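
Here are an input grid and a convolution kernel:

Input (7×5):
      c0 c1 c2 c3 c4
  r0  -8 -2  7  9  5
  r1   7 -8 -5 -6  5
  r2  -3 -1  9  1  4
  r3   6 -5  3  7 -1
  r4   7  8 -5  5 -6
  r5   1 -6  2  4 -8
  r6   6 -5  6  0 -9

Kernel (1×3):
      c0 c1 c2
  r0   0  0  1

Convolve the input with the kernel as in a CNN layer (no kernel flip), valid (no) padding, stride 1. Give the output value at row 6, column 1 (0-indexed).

The receptive field on the input at this output position is [-5 6 0]. Elementwise product with the kernel and sum: 0·1.

0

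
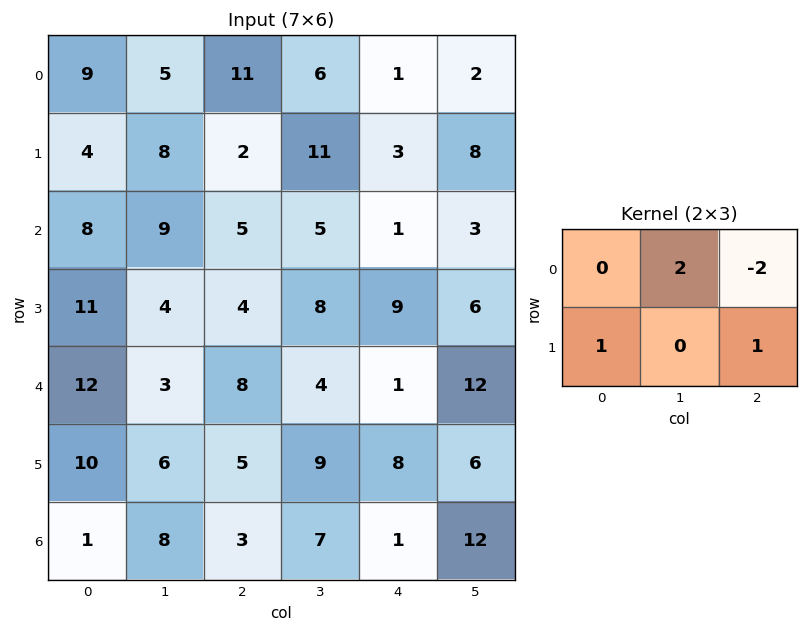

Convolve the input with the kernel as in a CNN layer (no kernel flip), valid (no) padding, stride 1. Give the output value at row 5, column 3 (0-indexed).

The receptive field on the input at this output position is [9 8 6 / 7 1 12]. Elementwise product with the kernel and sum: 8·2 + 6·-2 + 7·1 + 12·1.

23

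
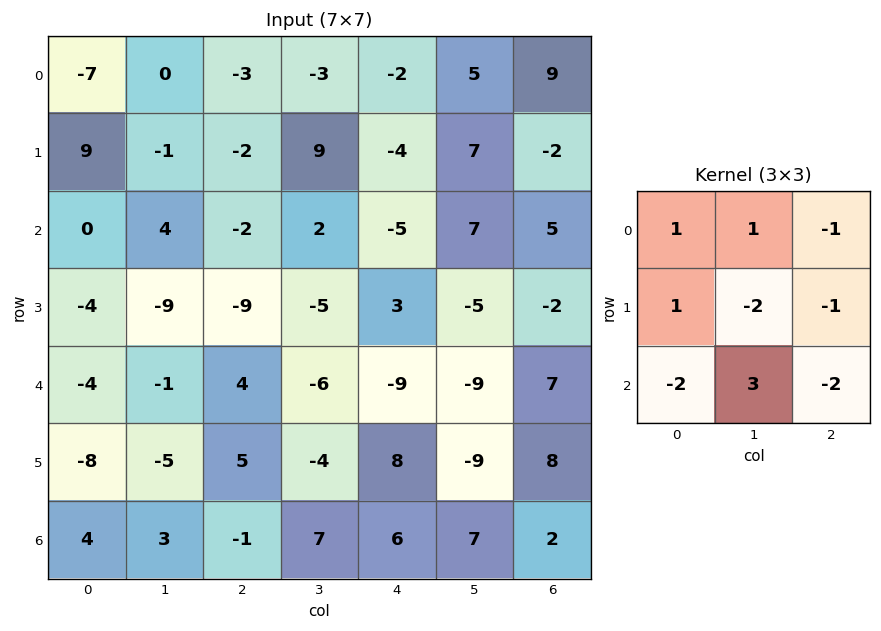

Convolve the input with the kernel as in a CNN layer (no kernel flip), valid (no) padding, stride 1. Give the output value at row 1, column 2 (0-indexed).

7

The receptive field on the input at this output position is [-2 9 -4 / -2 2 -5 / -9 -5 3]. Elementwise product with the kernel and sum: -2·1 + 9·1 + -4·-1 + -2·1 + 2·-2 + -5·-1 + -9·-2 + -5·3 + 3·-2.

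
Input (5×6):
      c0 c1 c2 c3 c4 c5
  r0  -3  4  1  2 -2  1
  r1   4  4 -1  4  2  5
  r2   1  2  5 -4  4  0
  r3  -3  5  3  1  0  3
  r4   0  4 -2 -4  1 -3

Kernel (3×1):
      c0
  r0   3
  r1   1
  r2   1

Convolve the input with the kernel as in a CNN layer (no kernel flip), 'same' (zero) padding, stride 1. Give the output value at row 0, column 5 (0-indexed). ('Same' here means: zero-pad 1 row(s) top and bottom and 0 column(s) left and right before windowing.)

The receptive field on the zero-padded input at this output position is [0 / 1 / 5]. Elementwise product with the kernel and sum: 0·3 + 1·1 + 5·1.

6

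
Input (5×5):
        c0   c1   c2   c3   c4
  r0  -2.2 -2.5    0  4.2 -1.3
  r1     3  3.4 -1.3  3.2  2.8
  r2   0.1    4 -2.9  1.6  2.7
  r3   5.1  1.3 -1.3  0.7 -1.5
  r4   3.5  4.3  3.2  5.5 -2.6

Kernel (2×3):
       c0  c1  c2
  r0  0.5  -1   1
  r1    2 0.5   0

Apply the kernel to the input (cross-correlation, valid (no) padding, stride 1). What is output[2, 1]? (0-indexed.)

8.45

The receptive field on the input at this output position is [4 -2.9 1.6 / 1.3 -1.3 0.7]. Elementwise product with the kernel and sum: 4·0.5 + -2.9·-1 + 1.6·1 + 1.3·2 + -1.3·0.5.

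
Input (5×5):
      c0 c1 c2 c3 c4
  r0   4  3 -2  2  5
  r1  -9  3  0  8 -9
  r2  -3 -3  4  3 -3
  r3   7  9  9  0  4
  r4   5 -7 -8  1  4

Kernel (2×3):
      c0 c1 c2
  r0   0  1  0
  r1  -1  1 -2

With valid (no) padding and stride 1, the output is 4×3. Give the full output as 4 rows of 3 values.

15 -21 28
-5 1 13
-19 4 -14
13 6 1

Output[0,0]: The receptive field on the input at this output position is [4 3 -2 / -9 3 0]. Elementwise product with the kernel and sum: 3·1 + -9·-1 + 3·1 + 0·-2.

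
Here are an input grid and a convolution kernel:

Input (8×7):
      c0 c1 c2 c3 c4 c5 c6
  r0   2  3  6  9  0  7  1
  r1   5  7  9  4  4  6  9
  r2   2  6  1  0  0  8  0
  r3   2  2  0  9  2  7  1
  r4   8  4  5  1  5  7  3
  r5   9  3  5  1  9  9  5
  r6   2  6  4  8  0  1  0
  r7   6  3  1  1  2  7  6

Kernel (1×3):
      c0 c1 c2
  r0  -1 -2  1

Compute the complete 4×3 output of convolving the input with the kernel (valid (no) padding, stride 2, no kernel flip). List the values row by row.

Output[0,0]: The receptive field on the input at this output position is [2 3 6]. Elementwise product with the kernel and sum: 2·-1 + 3·-2 + 6·1.

-2 -24 -13
-13 -1 -16
-11 -2 -16
-10 -20 -2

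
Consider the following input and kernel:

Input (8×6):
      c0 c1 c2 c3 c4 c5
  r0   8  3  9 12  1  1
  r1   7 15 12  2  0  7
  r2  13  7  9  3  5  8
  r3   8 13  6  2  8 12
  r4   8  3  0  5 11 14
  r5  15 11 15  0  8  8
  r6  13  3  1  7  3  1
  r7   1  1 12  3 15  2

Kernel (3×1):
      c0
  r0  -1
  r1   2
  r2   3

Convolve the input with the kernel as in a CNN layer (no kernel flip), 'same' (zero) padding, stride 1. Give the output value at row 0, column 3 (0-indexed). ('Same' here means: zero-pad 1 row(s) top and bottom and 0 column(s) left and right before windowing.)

30

The receptive field on the zero-padded input at this output position is [0 / 12 / 2]. Elementwise product with the kernel and sum: 0·-1 + 12·2 + 2·3.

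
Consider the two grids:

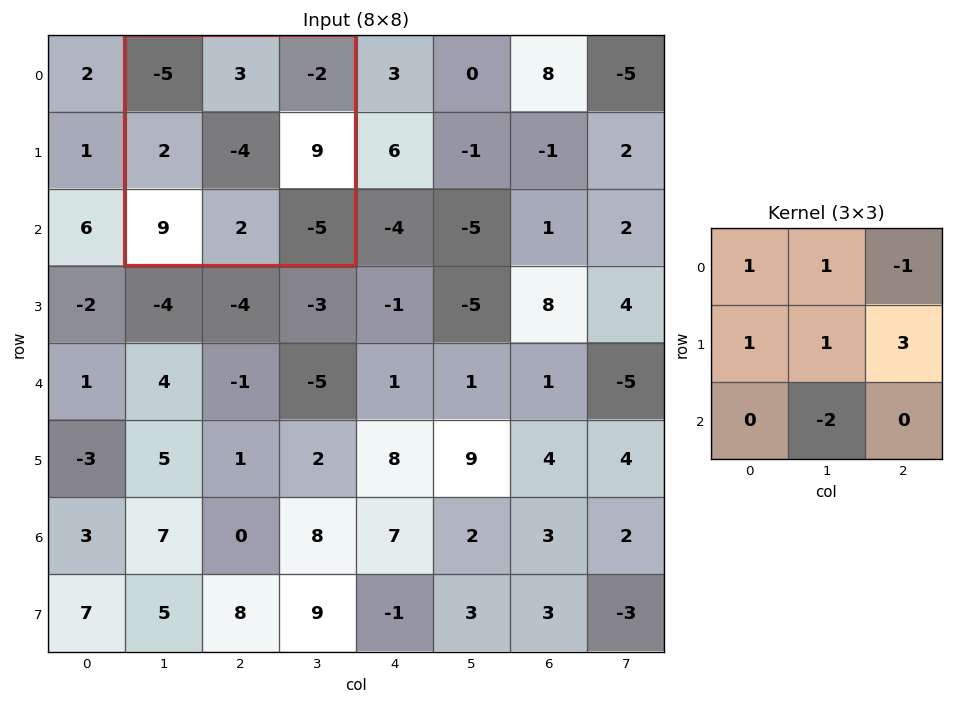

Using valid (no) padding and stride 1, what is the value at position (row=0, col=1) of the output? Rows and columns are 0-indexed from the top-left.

21

The receptive field on the input at this output position is [-5 3 -2 / 2 -4 9 / 9 2 -5]. Elementwise product with the kernel and sum: -5·1 + 3·1 + -2·-1 + 2·1 + -4·1 + 9·3 + 2·-2.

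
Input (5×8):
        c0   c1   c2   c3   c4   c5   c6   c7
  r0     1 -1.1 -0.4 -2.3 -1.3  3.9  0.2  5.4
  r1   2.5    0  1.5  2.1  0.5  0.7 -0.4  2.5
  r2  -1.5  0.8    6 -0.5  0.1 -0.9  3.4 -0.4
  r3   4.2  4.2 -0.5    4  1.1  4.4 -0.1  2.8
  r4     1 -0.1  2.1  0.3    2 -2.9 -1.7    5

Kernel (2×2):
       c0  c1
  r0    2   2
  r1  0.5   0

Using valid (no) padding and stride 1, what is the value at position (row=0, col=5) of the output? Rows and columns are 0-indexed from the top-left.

8.55

The receptive field on the input at this output position is [3.9 0.2 / 0.7 -0.4]. Elementwise product with the kernel and sum: 3.9·2 + 0.2·2 + 0.7·0.5.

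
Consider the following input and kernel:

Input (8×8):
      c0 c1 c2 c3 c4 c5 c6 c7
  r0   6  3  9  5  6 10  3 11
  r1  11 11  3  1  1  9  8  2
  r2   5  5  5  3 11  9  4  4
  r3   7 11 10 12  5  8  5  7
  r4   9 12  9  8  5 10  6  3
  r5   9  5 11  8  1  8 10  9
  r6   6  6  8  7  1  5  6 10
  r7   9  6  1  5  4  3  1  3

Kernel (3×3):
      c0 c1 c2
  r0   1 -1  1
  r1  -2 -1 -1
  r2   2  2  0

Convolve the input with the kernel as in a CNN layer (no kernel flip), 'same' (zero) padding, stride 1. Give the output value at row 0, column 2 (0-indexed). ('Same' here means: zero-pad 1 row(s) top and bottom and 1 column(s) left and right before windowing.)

8

The receptive field on the zero-padded input at this output position is [0 0 0 / 3 9 5 / 11 3 1]. Elementwise product with the kernel and sum: 0·1 + 0·-1 + 0·1 + 3·-2 + 9·-1 + 5·-1 + 11·2 + 3·2.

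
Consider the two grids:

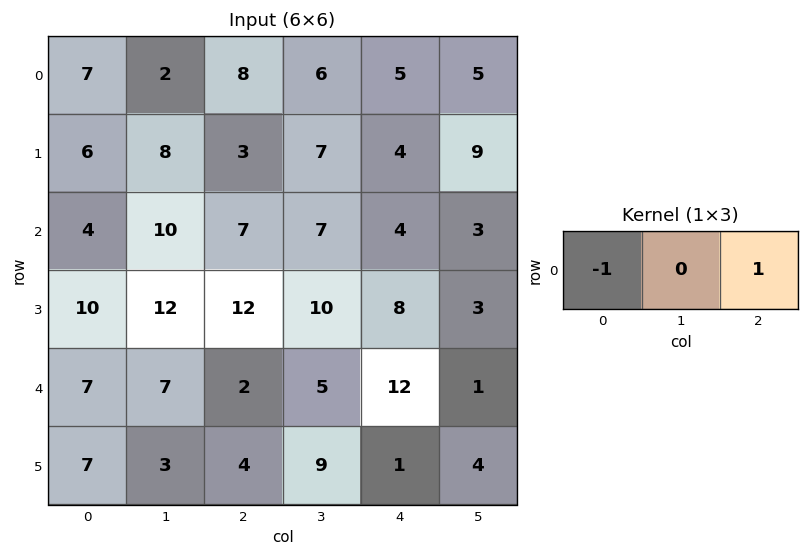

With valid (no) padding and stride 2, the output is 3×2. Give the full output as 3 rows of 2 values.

1 -3
3 -3
-5 10

Output[0,0]: The receptive field on the input at this output position is [7 2 8]. Elementwise product with the kernel and sum: 7·-1 + 8·1.
Output[0,1]: The receptive field on the input at this output position is [8 6 5]. Elementwise product with the kernel and sum: 8·-1 + 5·1.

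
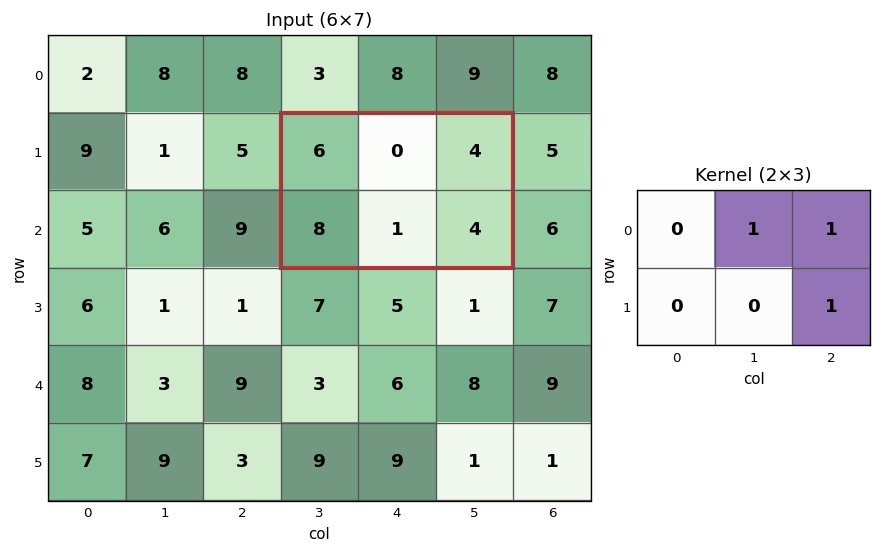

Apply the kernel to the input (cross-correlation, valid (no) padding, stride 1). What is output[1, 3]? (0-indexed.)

The receptive field on the input at this output position is [6 0 4 / 8 1 4]. Elementwise product with the kernel and sum: 0·1 + 4·1 + 4·1.

8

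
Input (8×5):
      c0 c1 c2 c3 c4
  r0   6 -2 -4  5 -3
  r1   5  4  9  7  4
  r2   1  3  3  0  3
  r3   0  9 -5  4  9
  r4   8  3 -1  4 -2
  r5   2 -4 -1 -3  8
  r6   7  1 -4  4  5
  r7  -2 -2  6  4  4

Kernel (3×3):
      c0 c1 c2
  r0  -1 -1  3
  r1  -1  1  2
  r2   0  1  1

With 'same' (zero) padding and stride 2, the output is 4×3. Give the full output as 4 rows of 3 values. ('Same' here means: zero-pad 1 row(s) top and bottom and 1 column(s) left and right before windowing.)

11 24 -4
23 7 1
39 8 -11
-9 9 0

Output[0,0]: The receptive field on the zero-padded input at this output position is [0 0 0 / 0 6 -2 / 0 5 4]. Elementwise product with the kernel and sum: 0·-1 + 0·-1 + 0·3 + 0·-1 + 6·1 + -2·2 + 5·1 + 4·1.
Output[0,1]: The receptive field on the zero-padded input at this output position is [0 0 0 / -2 -4 5 / 4 9 7]. Elementwise product with the kernel and sum: 0·-1 + 0·-1 + 0·3 + -2·-1 + -4·1 + 5·2 + 9·1 + 7·1.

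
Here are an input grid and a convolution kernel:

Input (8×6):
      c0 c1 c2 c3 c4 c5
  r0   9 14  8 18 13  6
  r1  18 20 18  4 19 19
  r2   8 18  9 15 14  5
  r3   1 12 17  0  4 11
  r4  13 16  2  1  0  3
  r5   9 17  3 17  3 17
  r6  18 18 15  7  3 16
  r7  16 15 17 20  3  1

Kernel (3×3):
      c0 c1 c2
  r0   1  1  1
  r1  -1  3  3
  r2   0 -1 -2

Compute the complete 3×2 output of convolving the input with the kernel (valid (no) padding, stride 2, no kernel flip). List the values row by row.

Output[0,0]: The receptive field on the input at this output position is [9 14 8 / 18 20 18 / 8 18 9]. Elementwise product with the kernel and sum: 9·1 + 14·1 + 8·1 + 18·-1 + 20·3 + 18·3 + 18·-1 + 9·-2.
Output[0,1]: The receptive field on the input at this output position is [8 18 13 / 18 4 19 / 9 15 14]. Elementwise product with the kernel and sum: 8·1 + 18·1 + 13·1 + 18·-1 + 4·3 + 19·3 + 15·-1 + 14·-2.

91 47
101 32
34 47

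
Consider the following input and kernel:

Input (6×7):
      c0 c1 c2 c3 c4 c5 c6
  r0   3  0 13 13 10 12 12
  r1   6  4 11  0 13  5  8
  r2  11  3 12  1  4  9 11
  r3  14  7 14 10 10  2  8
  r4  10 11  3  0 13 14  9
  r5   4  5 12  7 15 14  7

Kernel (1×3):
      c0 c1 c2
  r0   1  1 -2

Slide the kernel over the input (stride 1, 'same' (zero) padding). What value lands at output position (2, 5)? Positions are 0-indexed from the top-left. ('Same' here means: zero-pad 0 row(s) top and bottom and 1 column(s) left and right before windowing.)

-9

The receptive field on the zero-padded input at this output position is [4 9 11]. Elementwise product with the kernel and sum: 4·1 + 9·1 + 11·-2.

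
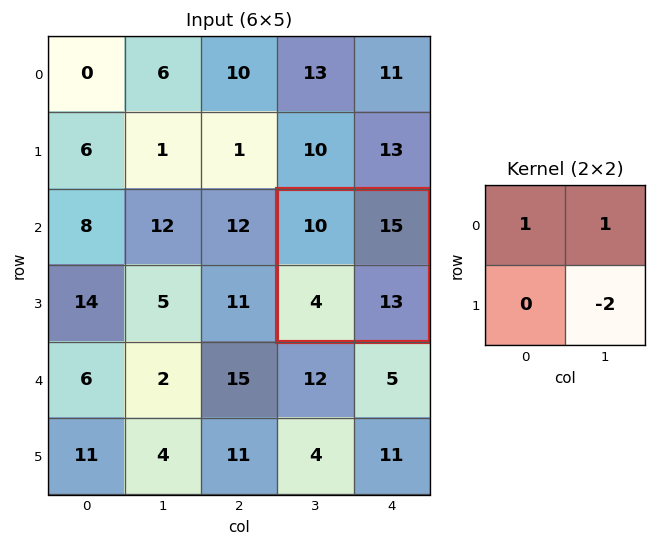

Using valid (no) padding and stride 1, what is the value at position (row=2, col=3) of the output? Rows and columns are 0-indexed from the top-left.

-1

The receptive field on the input at this output position is [10 15 / 4 13]. Elementwise product with the kernel and sum: 10·1 + 15·1 + 13·-2.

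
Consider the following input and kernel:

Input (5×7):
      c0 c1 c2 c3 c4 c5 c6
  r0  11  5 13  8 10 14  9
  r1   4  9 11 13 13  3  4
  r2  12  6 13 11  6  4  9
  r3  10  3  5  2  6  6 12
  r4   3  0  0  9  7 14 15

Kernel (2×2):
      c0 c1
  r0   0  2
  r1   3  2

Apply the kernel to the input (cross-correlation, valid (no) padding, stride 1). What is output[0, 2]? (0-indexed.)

75

The receptive field on the input at this output position is [13 8 / 11 13]. Elementwise product with the kernel and sum: 8·2 + 11·3 + 13·2.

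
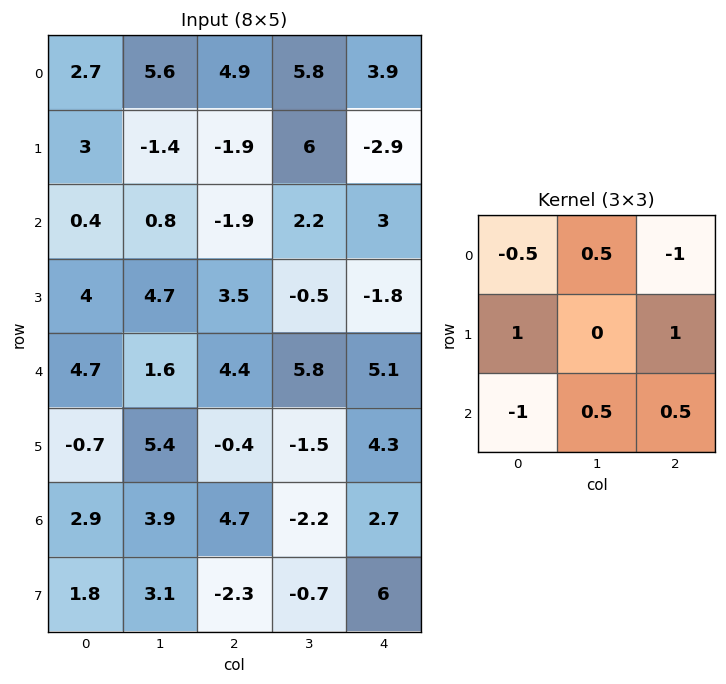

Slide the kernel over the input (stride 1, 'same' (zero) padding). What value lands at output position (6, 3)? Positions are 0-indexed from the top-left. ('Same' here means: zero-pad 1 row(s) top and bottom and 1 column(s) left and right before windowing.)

The receptive field on the zero-padded input at this output position is [-0.4 -1.5 4.3 / 4.7 -2.2 2.7 / -2.3 -0.7 6]. Elementwise product with the kernel and sum: -0.4·-0.5 + -1.5·0.5 + 4.3·-1 + 4.7·1 + 2.7·1 + -2.3·-1 + -0.7·0.5 + 6·0.5.

7.5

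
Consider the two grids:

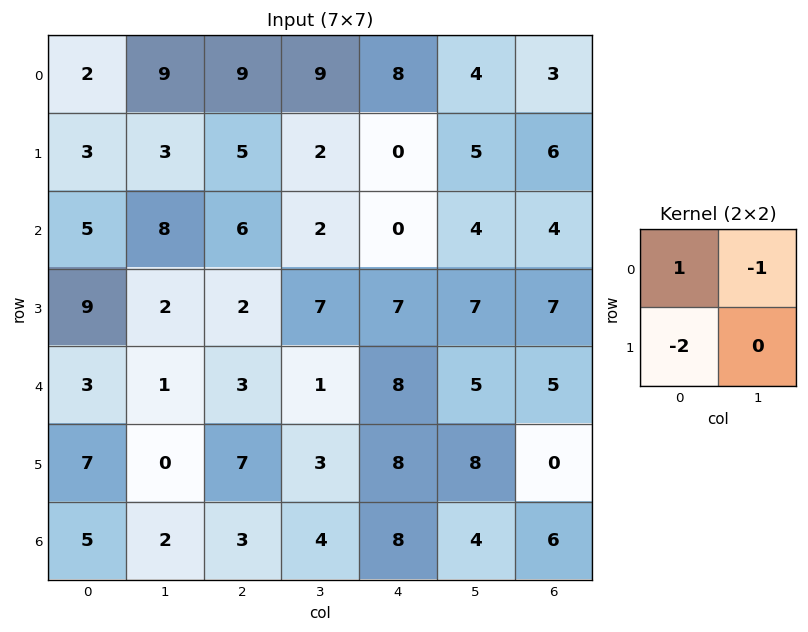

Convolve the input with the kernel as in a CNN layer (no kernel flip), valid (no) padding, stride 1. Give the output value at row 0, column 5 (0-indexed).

-9

The receptive field on the input at this output position is [4 3 / 5 6]. Elementwise product with the kernel and sum: 4·1 + 3·-1 + 5·-2.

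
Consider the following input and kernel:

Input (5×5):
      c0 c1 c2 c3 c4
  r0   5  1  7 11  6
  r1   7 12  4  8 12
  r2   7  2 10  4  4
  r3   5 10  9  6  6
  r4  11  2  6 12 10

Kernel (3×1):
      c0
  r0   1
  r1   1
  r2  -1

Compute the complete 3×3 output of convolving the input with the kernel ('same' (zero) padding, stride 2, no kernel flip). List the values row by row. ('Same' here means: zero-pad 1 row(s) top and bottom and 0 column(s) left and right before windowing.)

-2 3 -6
9 5 10
16 15 16

Output[0,0]: The receptive field on the zero-padded input at this output position is [0 / 5 / 7]. Elementwise product with the kernel and sum: 0·1 + 5·1 + 7·-1.
Output[0,1]: The receptive field on the zero-padded input at this output position is [0 / 7 / 4]. Elementwise product with the kernel and sum: 0·1 + 7·1 + 4·-1.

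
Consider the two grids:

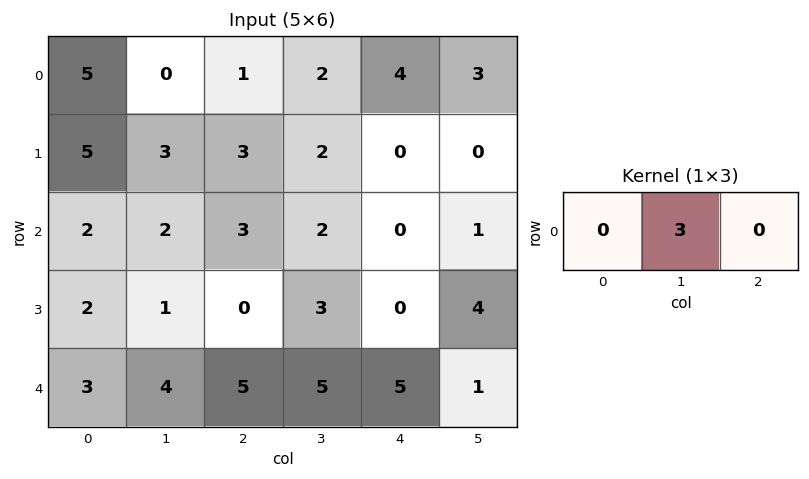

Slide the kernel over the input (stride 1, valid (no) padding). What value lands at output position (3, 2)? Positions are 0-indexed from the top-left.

9

The receptive field on the input at this output position is [0 3 0]. Elementwise product with the kernel and sum: 3·3.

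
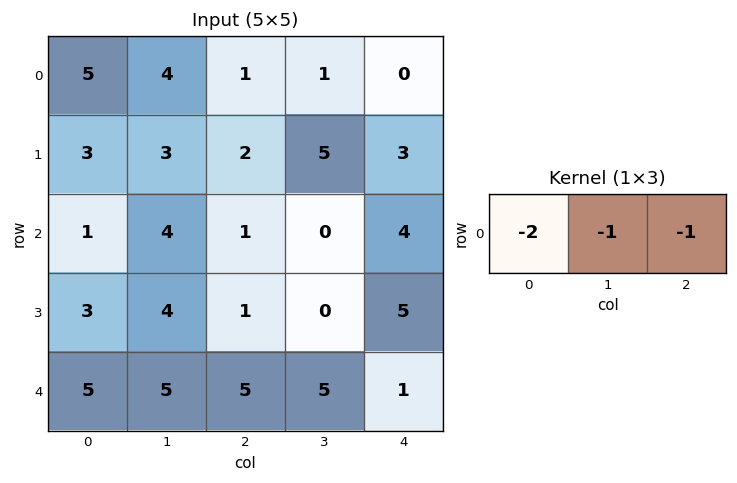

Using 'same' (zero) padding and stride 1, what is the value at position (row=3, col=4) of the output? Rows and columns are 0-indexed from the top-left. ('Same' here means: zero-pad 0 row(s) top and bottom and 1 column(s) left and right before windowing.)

The receptive field on the zero-padded input at this output position is [0 5 0]. Elementwise product with the kernel and sum: 0·-2 + 5·-1 + 0·-1.

-5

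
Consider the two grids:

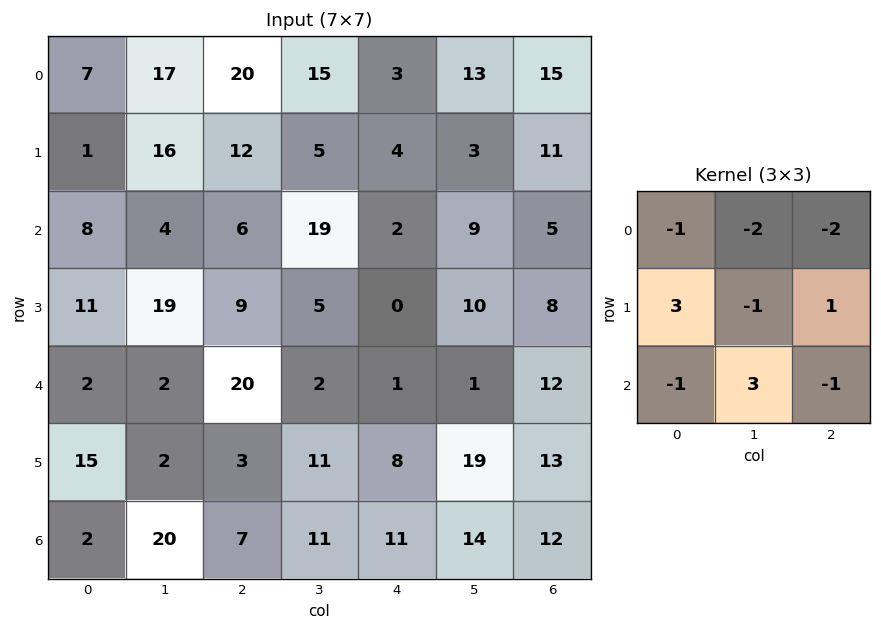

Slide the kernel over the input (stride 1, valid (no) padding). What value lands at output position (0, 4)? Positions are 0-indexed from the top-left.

The receptive field on the input at this output position is [3 13 15 / 4 3 11 / 2 9 5]. Elementwise product with the kernel and sum: 3·-1 + 13·-2 + 15·-2 + 4·3 + 3·-1 + 11·1 + 2·-1 + 9·3 + 5·-1.

-19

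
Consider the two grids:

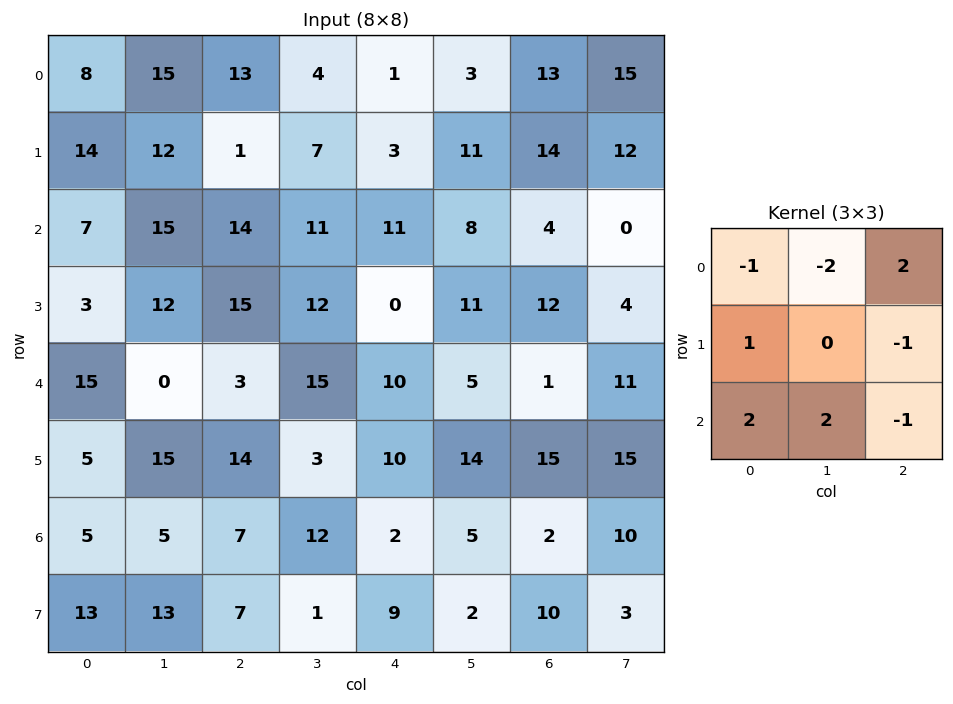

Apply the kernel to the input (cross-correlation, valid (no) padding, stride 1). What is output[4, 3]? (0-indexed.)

The receptive field on the input at this output position is [15 10 5 / 3 10 14 / 12 2 5]. Elementwise product with the kernel and sum: 15·-1 + 10·-2 + 5·2 + 3·1 + 14·-1 + 12·2 + 2·2 + 5·-1.

-13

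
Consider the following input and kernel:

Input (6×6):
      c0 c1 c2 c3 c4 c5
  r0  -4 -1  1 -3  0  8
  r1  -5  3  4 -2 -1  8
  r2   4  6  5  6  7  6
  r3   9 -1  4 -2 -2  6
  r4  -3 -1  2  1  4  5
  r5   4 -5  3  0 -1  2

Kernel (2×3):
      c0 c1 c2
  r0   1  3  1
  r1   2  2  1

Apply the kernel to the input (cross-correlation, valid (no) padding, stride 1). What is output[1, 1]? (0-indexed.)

41

The receptive field on the input at this output position is [3 4 -2 / 6 5 6]. Elementwise product with the kernel and sum: 3·1 + 4·3 + -2·1 + 6·2 + 5·2 + 6·1.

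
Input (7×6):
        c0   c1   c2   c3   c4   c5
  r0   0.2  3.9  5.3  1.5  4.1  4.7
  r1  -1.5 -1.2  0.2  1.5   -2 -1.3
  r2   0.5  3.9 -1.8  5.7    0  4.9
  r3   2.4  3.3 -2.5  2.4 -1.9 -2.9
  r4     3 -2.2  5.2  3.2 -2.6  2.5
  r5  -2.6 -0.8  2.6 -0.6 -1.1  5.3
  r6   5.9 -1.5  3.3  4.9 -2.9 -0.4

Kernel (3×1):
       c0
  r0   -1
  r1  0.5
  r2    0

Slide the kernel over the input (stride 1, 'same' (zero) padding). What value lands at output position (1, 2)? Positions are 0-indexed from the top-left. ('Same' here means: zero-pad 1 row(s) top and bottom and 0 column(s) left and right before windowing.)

The receptive field on the zero-padded input at this output position is [5.3 / 0.2 / -1.8]. Elementwise product with the kernel and sum: 5.3·-1 + 0.2·0.5.

-5.2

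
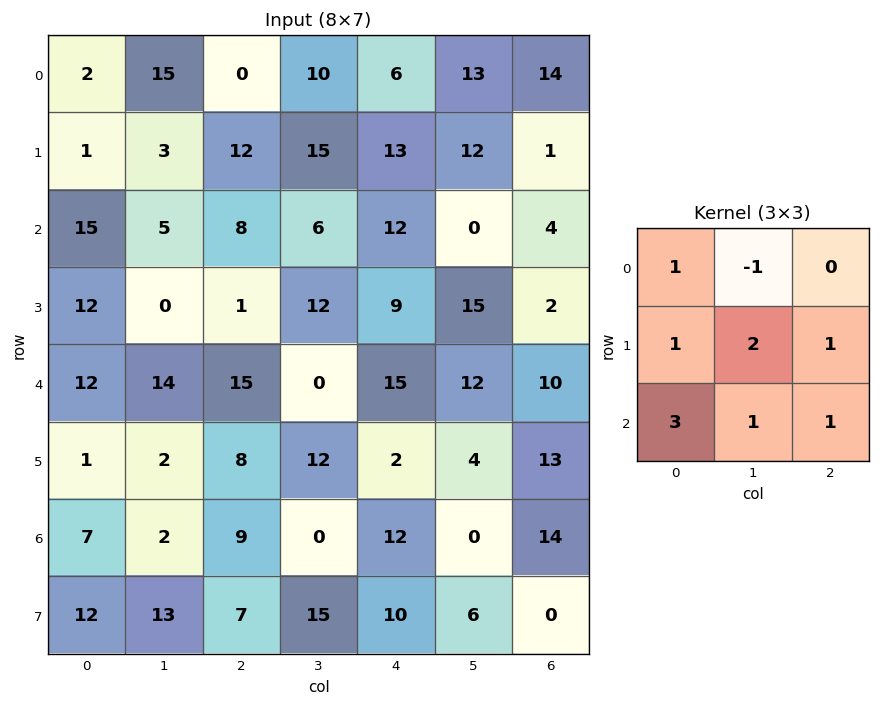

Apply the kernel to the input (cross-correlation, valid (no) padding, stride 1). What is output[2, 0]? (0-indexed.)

The receptive field on the input at this output position is [15 5 8 / 12 0 1 / 12 14 15]. Elementwise product with the kernel and sum: 15·1 + 5·-1 + 12·1 + 0·2 + 1·1 + 12·3 + 14·1 + 15·1.

88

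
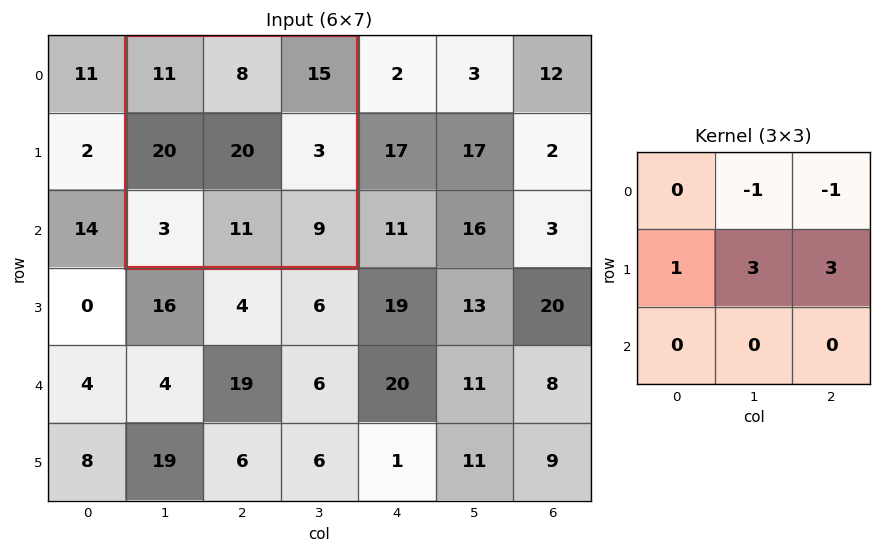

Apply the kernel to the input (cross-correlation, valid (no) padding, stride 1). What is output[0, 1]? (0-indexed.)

66

The receptive field on the input at this output position is [11 8 15 / 20 20 3 / 3 11 9]. Elementwise product with the kernel and sum: 8·-1 + 15·-1 + 20·1 + 20·3 + 3·3.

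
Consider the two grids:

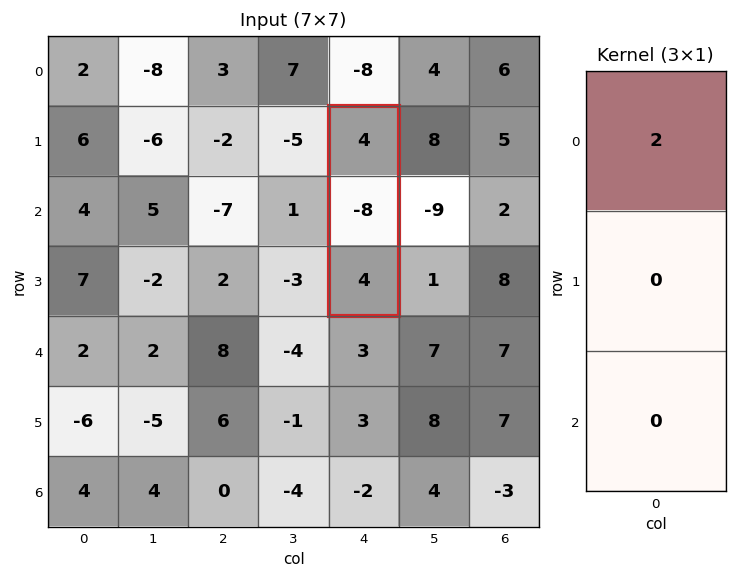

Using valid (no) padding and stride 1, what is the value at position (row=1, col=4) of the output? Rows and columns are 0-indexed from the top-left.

8

The receptive field on the input at this output position is [4 / -8 / 4]. Elementwise product with the kernel and sum: 4·2.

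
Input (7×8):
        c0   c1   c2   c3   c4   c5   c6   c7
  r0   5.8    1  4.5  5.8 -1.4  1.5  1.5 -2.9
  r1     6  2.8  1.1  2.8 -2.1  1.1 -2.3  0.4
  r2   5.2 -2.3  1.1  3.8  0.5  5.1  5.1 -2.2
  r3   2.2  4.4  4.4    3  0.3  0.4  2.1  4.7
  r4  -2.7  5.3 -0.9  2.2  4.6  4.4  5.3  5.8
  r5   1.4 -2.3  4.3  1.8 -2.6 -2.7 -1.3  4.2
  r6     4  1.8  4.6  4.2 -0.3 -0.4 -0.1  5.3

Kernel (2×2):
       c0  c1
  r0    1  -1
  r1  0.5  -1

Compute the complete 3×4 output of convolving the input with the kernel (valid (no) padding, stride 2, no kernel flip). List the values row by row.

5 -3.55 -5.05 2.85
4.2 -3.5 -4.85 3.65
-5 -2.75 1.6 -5.35

Output[0,0]: The receptive field on the input at this output position is [5.8 1 / 6 2.8]. Elementwise product with the kernel and sum: 5.8·1 + 1·-1 + 6·0.5 + 2.8·-1.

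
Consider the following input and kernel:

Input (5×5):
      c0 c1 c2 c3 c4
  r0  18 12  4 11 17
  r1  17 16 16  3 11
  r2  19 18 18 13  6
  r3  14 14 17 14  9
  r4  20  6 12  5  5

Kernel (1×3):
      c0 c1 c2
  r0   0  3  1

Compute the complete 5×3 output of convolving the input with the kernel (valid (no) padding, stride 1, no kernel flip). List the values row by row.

Output[0,0]: The receptive field on the input at this output position is [18 12 4]. Elementwise product with the kernel and sum: 12·3 + 4·1.

40 23 50
64 51 20
72 67 45
59 65 51
30 41 20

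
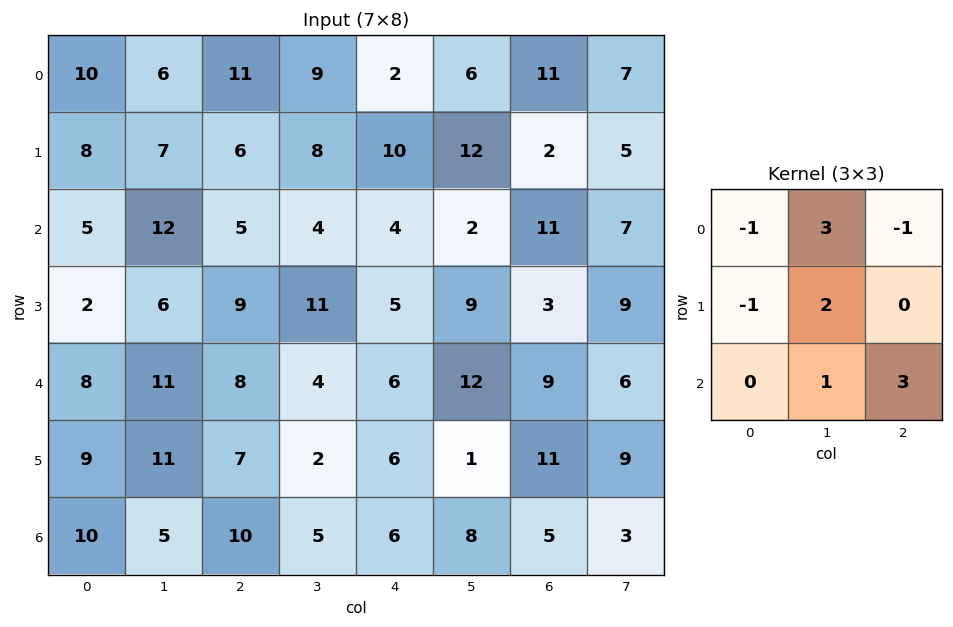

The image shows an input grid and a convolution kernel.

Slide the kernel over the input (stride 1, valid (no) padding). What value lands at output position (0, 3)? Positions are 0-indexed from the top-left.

The receptive field on the input at this output position is [9 2 6 / 8 10 12 / 4 4 2]. Elementwise product with the kernel and sum: 9·-1 + 2·3 + 6·-1 + 8·-1 + 10·2 + 4·1 + 2·3.

13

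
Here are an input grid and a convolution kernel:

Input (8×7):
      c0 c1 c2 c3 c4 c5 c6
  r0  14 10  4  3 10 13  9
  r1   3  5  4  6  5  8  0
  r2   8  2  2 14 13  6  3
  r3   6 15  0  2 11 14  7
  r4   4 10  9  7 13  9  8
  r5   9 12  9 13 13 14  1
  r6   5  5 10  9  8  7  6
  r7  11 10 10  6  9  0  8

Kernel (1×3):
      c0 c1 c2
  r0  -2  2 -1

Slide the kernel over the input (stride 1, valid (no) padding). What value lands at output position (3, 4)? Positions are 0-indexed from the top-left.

The receptive field on the input at this output position is [11 14 7]. Elementwise product with the kernel and sum: 11·-2 + 14·2 + 7·-1.

-1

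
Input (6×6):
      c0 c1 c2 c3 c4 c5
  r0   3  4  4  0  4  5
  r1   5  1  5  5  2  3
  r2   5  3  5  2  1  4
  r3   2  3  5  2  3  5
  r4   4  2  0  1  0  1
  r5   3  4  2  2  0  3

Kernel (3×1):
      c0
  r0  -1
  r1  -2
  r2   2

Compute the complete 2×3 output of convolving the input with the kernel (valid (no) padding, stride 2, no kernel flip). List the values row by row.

-3 -4 -6
-1 -15 -7

Output[0,0]: The receptive field on the input at this output position is [3 / 5 / 5]. Elementwise product with the kernel and sum: 3·-1 + 5·-2 + 5·2.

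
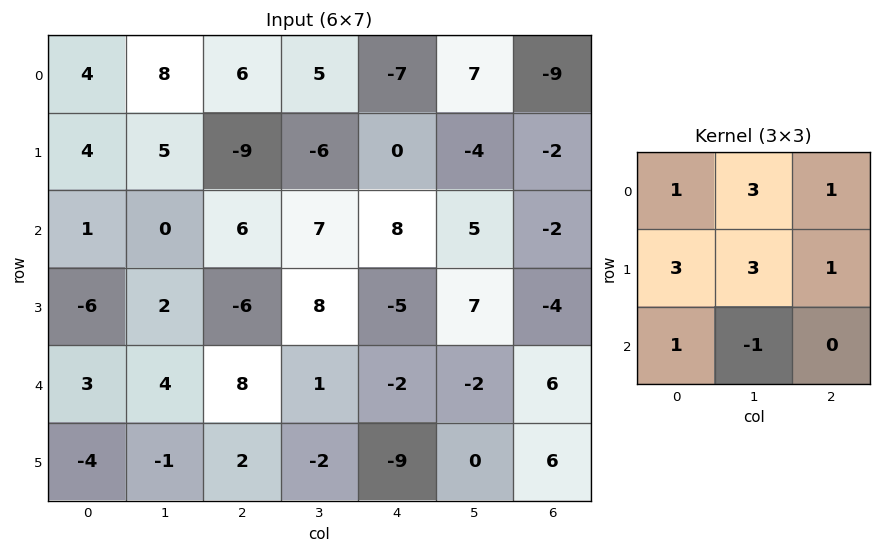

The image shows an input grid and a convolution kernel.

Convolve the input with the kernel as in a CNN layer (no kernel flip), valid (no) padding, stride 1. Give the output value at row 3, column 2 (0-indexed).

42

The receptive field on the input at this output position is [-6 8 -5 / 8 1 -2 / 2 -2 -9]. Elementwise product with the kernel and sum: -6·1 + 8·3 + -5·1 + 8·3 + 1·3 + -2·1 + 2·1 + -2·-1.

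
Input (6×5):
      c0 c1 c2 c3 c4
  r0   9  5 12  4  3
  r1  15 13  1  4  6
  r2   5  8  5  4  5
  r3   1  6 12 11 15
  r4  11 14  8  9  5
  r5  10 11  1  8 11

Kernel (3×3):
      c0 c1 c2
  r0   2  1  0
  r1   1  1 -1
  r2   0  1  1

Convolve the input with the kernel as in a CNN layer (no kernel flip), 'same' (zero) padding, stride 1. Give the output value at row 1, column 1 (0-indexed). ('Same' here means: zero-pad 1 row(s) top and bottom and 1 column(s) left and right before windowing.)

63

The receptive field on the zero-padded input at this output position is [9 5 12 / 15 13 1 / 5 8 5]. Elementwise product with the kernel and sum: 9·2 + 5·1 + 15·1 + 13·1 + 1·-1 + 8·1 + 5·1.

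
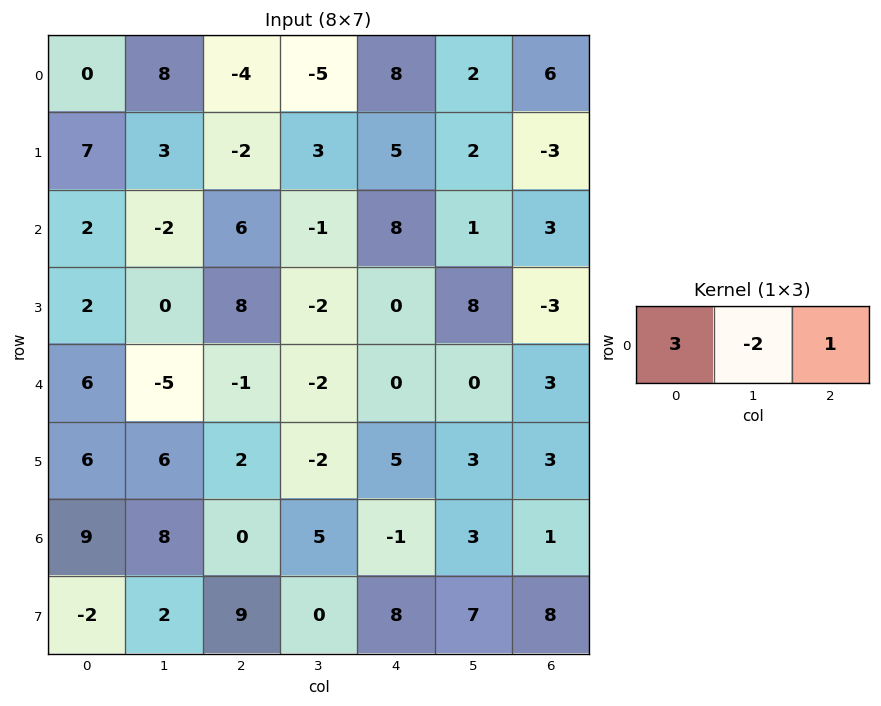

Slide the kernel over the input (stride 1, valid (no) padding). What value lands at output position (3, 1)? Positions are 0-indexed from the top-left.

-18

The receptive field on the input at this output position is [0 8 -2]. Elementwise product with the kernel and sum: 0·3 + 8·-2 + -2·1.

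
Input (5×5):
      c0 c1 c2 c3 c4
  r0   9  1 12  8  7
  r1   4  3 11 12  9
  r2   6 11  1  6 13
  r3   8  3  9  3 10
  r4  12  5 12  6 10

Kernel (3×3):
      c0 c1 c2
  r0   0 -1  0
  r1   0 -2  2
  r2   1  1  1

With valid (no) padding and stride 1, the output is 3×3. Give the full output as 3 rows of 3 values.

Output[0,0]: The receptive field on the input at this output position is [9 1 12 / 4 3 11 / 6 11 1]. Elementwise product with the kernel and sum: 1·-1 + 3·-2 + 11·2 + 6·1 + 11·1 + 1·1.
Output[0,1]: The receptive field on the input at this output position is [1 12 8 / 3 11 12 / 11 1 6]. Elementwise product with the kernel and sum: 12·-1 + 11·-2 + 12·2 + 11·1 + 1·1 + 6·1.

33 8 6
-3 14 24
30 10 36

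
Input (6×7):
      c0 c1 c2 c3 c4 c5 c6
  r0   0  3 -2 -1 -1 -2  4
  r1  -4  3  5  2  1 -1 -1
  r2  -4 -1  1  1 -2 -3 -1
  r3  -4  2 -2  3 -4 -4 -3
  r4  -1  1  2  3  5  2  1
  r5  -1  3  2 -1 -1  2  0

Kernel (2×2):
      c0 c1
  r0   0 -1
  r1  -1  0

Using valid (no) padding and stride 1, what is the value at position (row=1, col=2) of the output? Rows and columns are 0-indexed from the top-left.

-3

The receptive field on the input at this output position is [5 2 / 1 1]. Elementwise product with the kernel and sum: 2·-1 + 1·-1.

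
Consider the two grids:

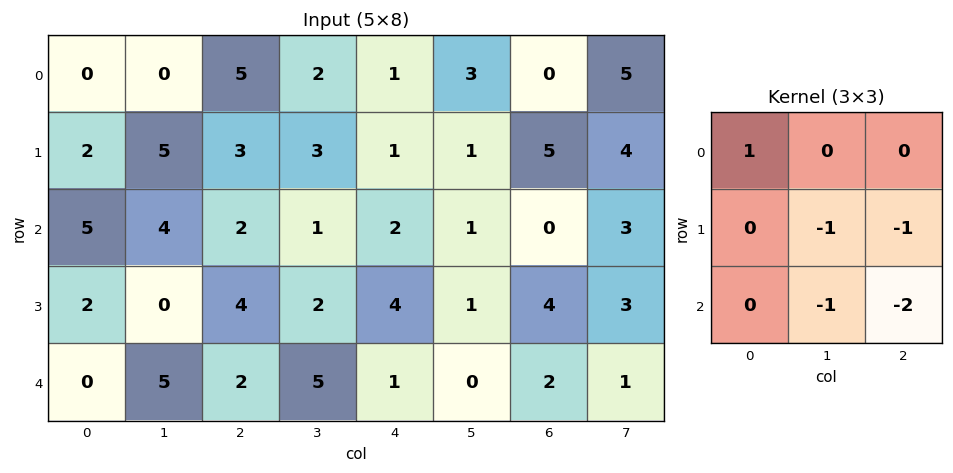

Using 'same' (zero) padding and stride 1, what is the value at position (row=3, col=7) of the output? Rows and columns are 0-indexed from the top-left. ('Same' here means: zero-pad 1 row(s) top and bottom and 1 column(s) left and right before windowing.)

-4

The receptive field on the zero-padded input at this output position is [0 3 0 / 4 3 0 / 2 1 0]. Elementwise product with the kernel and sum: 0·1 + 3·-1 + 0·-1 + 1·-1 + 0·-2.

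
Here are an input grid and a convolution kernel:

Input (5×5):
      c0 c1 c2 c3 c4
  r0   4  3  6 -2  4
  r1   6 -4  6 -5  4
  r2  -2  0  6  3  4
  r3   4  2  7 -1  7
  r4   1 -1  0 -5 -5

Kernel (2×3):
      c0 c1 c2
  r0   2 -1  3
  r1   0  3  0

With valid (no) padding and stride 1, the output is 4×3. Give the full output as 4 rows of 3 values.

11 12 11
34 -11 38
20 24 18
24 -6 21

Output[0,0]: The receptive field on the input at this output position is [4 3 6 / 6 -4 6]. Elementwise product with the kernel and sum: 4·2 + 3·-1 + 6·3 + -4·3.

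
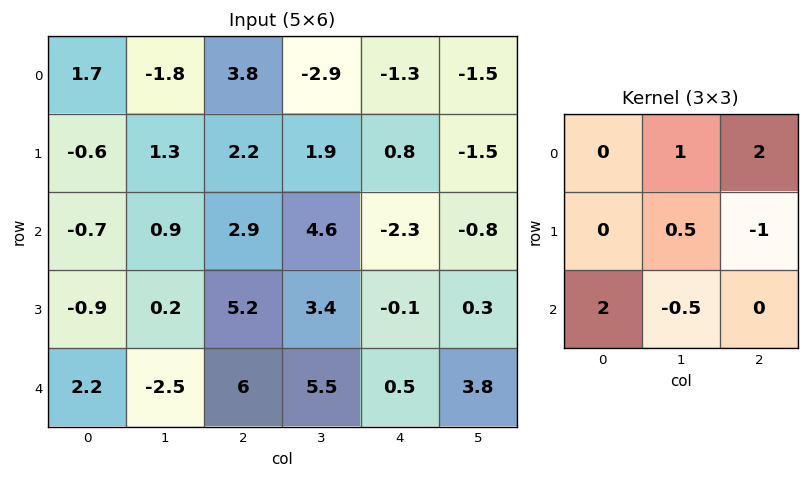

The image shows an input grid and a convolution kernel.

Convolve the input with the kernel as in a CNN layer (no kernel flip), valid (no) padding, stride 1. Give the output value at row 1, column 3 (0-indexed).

The receptive field on the input at this output position is [1.9 0.8 -1.5 / 4.6 -2.3 -0.8 / 3.4 -0.1 0.3]. Elementwise product with the kernel and sum: 0.8·1 + -1.5·2 + -2.3·0.5 + -0.8·-1 + 3.4·2 + -0.1·-0.5.

4.3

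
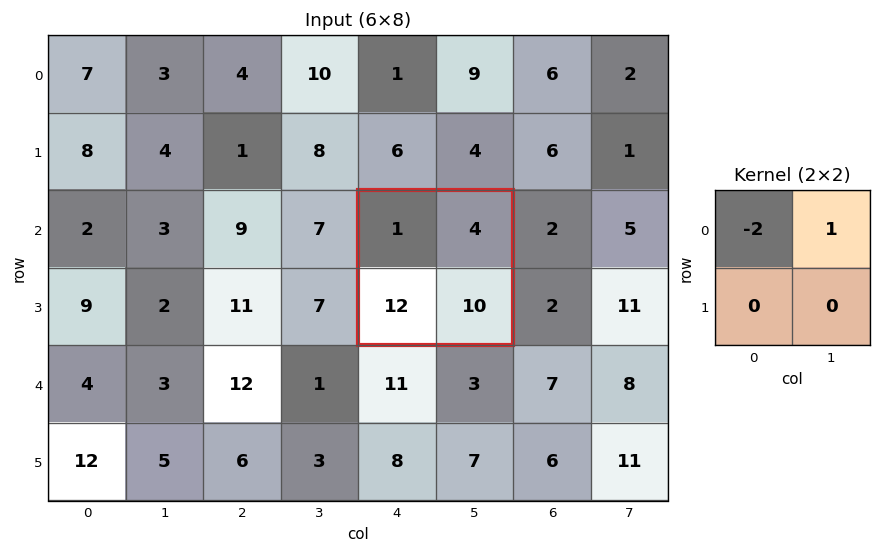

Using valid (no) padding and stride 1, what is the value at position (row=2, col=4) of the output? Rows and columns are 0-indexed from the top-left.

2

The receptive field on the input at this output position is [1 4 / 12 10]. Elementwise product with the kernel and sum: 1·-2 + 4·1.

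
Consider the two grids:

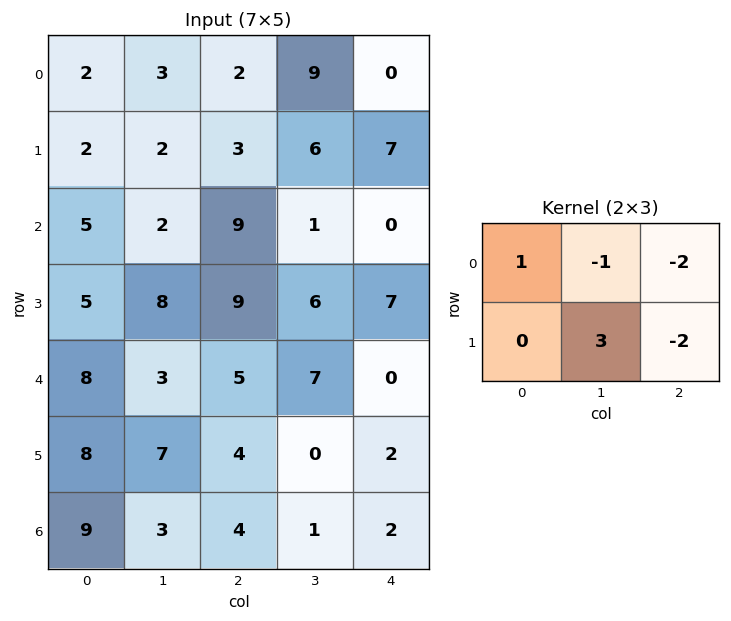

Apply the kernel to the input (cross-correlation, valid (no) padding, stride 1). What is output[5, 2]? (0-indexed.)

-1

The receptive field on the input at this output position is [4 0 2 / 4 1 2]. Elementwise product with the kernel and sum: 4·1 + 0·-1 + 2·-2 + 1·3 + 2·-2.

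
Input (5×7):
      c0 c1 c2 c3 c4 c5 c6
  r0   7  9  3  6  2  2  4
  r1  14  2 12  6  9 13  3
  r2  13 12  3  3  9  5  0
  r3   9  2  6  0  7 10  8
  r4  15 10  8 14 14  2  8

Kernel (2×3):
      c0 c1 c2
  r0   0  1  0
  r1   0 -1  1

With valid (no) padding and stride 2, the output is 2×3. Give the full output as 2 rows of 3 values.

Output[0,0]: The receptive field on the input at this output position is [7 9 3 / 14 2 12]. Elementwise product with the kernel and sum: 9·1 + 2·-1 + 12·1.
Output[0,1]: The receptive field on the input at this output position is [3 6 2 / 12 6 9]. Elementwise product with the kernel and sum: 6·1 + 6·-1 + 9·1.

19 9 -8
16 10 3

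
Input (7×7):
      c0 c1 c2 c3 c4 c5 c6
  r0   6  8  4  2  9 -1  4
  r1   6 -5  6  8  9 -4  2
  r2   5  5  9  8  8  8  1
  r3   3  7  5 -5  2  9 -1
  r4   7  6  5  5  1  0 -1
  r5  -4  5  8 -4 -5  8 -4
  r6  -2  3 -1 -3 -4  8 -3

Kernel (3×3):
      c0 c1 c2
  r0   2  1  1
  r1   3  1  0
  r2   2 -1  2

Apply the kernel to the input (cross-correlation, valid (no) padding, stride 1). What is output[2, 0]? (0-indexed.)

The receptive field on the input at this output position is [5 5 9 / 3 7 5 / 7 6 5]. Elementwise product with the kernel and sum: 5·2 + 5·1 + 9·1 + 3·3 + 7·1 + 7·2 + 6·-1 + 5·2.

58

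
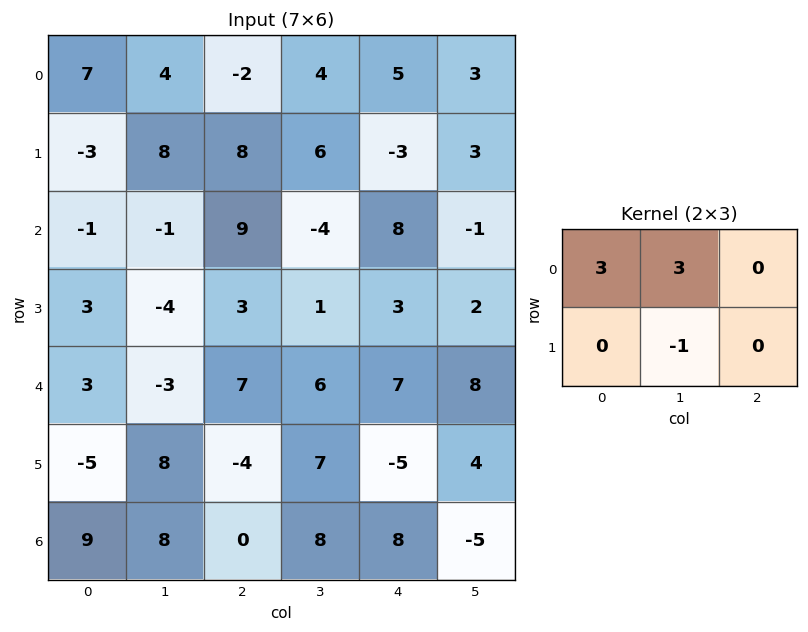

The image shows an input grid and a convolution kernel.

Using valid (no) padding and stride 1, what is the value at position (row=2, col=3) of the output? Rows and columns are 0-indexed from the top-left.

The receptive field on the input at this output position is [-4 8 -1 / 1 3 2]. Elementwise product with the kernel and sum: -4·3 + 8·3 + 3·-1.

9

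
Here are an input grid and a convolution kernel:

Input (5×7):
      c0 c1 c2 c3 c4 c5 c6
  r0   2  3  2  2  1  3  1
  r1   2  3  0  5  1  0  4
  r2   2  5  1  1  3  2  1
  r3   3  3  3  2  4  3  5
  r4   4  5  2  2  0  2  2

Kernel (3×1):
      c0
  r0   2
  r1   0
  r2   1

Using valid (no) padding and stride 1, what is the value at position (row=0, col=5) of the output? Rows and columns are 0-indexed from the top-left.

The receptive field on the input at this output position is [3 / 0 / 2]. Elementwise product with the kernel and sum: 3·2 + 2·1.

8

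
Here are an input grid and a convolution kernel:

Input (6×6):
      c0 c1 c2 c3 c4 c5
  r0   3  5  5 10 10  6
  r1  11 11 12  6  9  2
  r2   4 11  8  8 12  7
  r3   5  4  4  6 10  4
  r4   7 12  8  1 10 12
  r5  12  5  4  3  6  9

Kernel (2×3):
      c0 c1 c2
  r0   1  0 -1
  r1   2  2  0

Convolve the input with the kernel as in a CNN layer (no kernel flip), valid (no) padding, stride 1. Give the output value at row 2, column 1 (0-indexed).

19

The receptive field on the input at this output position is [11 8 8 / 4 4 6]. Elementwise product with the kernel and sum: 11·1 + 8·-1 + 4·2 + 4·2.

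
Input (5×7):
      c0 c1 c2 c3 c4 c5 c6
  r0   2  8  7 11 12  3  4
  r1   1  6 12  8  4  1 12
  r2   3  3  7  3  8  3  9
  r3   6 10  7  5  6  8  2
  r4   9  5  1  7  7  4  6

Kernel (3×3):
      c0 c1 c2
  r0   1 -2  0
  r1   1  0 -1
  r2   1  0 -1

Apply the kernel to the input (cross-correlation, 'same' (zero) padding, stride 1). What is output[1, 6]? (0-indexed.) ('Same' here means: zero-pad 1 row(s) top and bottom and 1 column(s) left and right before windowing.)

The receptive field on the zero-padded input at this output position is [3 4 0 / 1 12 0 / 3 9 0]. Elementwise product with the kernel and sum: 3·1 + 4·-2 + 1·1 + 0·-1 + 3·1 + 0·-1.

-1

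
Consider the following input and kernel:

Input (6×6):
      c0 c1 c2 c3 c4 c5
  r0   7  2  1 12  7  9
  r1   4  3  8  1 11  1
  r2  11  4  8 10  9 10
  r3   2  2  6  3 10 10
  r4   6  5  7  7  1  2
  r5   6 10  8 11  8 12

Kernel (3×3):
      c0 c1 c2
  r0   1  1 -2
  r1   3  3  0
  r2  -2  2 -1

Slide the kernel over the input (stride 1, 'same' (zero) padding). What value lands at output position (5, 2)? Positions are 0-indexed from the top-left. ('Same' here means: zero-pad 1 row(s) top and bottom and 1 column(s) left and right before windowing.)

52

The receptive field on the zero-padded input at this output position is [5 7 7 / 10 8 11 / 0 0 0]. Elementwise product with the kernel and sum: 5·1 + 7·1 + 7·-2 + 10·3 + 8·3 + 0·-2 + 0·2 + 0·-1.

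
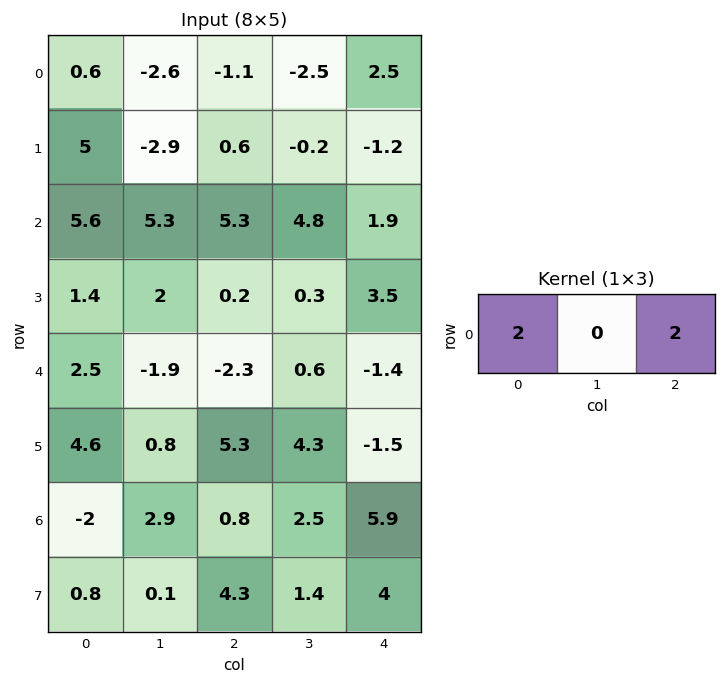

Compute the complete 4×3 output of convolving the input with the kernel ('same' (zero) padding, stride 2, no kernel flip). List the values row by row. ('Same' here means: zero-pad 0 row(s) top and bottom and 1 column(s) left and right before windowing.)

Output[0,0]: The receptive field on the zero-padded input at this output position is [0 0.6 -2.6]. Elementwise product with the kernel and sum: 0·2 + -2.6·2.

-5.2 -10.2 -5
10.6 20.2 9.6
-3.8 -2.6 1.2
5.8 10.8 5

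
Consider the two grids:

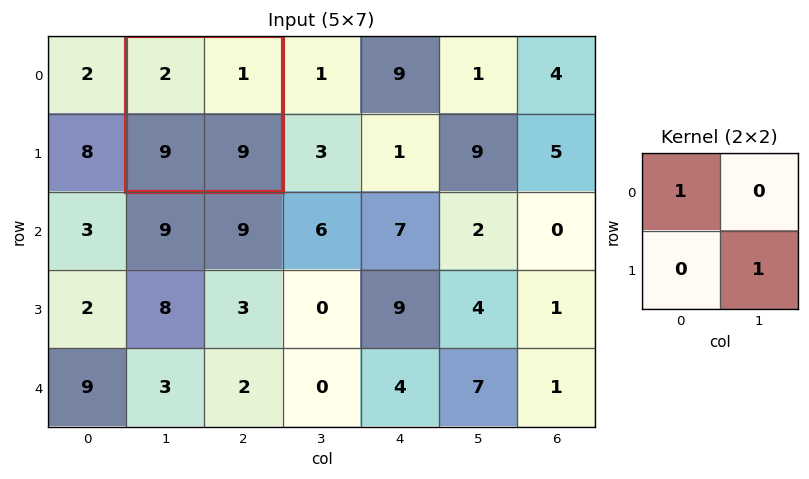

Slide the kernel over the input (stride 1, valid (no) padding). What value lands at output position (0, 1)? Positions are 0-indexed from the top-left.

The receptive field on the input at this output position is [2 1 / 9 9]. Elementwise product with the kernel and sum: 2·1 + 9·1.

11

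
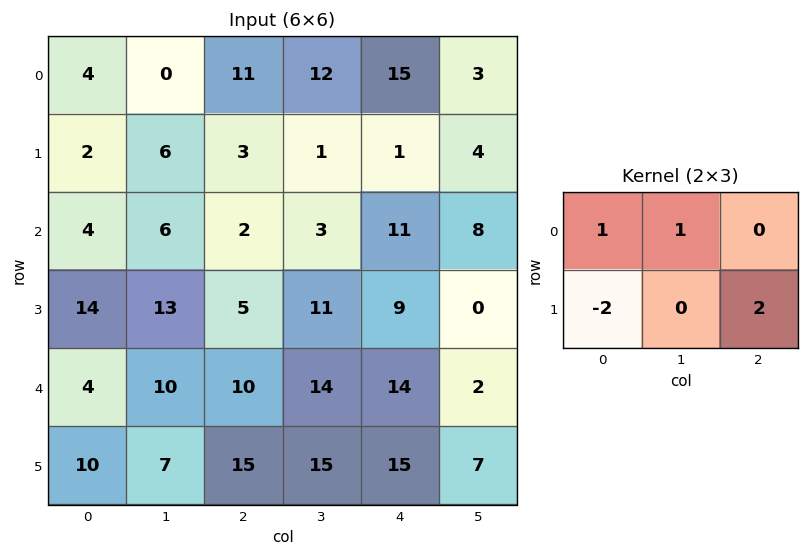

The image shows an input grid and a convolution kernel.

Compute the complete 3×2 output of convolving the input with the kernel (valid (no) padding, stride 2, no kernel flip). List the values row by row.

Output[0,0]: The receptive field on the input at this output position is [4 0 11 / 2 6 3]. Elementwise product with the kernel and sum: 4·1 + 0·1 + 2·-2 + 3·2.

6 19
-8 13
24 24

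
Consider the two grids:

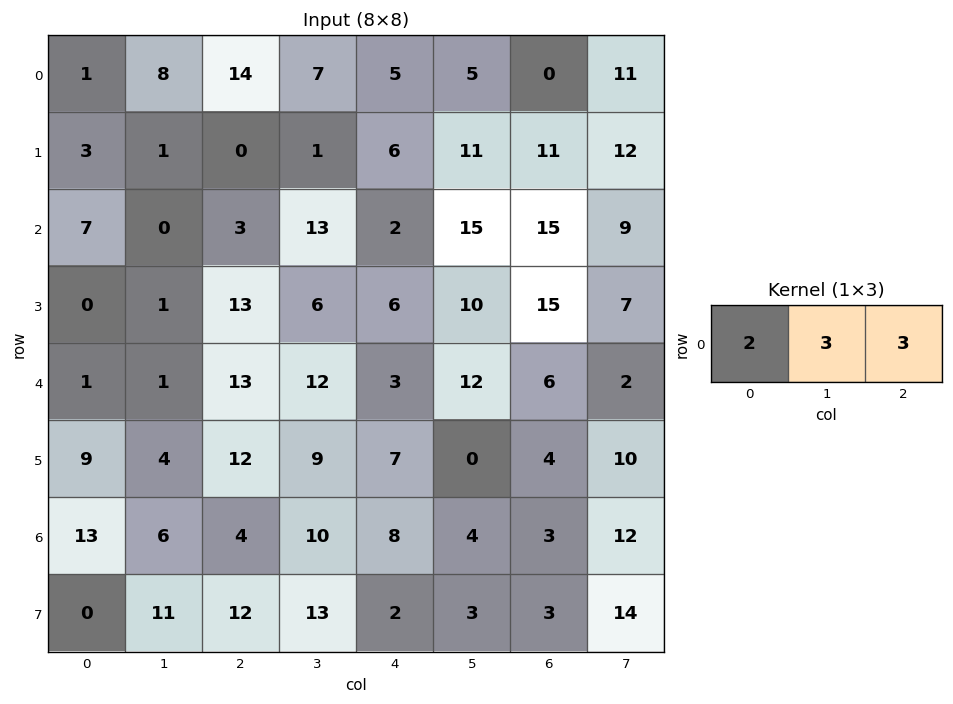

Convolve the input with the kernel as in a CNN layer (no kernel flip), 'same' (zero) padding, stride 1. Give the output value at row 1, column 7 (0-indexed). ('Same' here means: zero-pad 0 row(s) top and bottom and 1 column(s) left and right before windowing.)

58

The receptive field on the zero-padded input at this output position is [11 12 0]. Elementwise product with the kernel and sum: 11·2 + 12·3 + 0·3.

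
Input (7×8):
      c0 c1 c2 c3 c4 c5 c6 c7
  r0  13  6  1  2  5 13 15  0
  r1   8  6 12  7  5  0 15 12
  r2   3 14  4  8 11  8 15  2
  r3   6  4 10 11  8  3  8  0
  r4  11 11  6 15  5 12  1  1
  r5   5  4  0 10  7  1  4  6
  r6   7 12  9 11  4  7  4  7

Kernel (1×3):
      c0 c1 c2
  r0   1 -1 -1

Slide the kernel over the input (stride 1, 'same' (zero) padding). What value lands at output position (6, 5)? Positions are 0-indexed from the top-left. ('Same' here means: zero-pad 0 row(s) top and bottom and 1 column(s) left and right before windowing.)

The receptive field on the zero-padded input at this output position is [4 7 4]. Elementwise product with the kernel and sum: 4·1 + 7·-1 + 4·-1.

-7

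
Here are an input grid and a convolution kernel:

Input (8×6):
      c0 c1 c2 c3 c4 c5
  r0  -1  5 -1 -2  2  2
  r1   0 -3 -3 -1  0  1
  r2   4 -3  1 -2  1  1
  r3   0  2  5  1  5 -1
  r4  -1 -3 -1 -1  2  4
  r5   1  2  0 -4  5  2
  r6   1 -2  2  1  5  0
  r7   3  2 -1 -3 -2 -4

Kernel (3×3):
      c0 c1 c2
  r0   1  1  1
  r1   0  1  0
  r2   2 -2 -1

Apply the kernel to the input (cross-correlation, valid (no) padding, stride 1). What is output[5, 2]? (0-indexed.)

The receptive field on the input at this output position is [0 -4 5 / 2 1 5 / -1 -3 -2]. Elementwise product with the kernel and sum: 0·1 + -4·1 + 5·1 + 1·1 + -1·2 + -3·-2 + -2·-1.

8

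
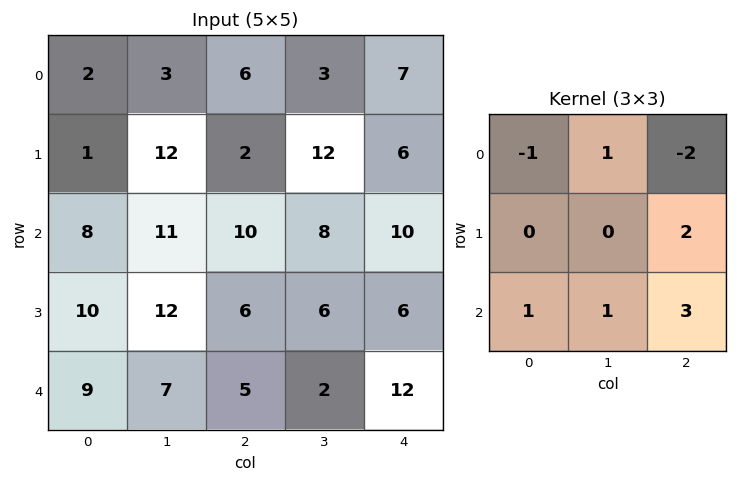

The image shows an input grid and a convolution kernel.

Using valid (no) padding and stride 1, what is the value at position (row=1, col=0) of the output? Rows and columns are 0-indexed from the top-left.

67

The receptive field on the input at this output position is [1 12 2 / 8 11 10 / 10 12 6]. Elementwise product with the kernel and sum: 1·-1 + 12·1 + 2·-2 + 10·2 + 10·1 + 12·1 + 6·3.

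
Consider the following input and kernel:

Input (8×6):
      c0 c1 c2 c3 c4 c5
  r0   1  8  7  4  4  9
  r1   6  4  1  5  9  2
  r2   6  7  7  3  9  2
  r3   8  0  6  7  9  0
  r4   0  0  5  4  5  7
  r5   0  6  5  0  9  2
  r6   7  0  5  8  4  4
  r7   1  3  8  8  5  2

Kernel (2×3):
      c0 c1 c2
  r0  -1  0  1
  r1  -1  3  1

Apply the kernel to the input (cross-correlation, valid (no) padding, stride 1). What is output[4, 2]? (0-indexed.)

The receptive field on the input at this output position is [5 4 5 / 5 0 9]. Elementwise product with the kernel and sum: 5·-1 + 5·1 + 5·-1 + 0·3 + 9·1.

4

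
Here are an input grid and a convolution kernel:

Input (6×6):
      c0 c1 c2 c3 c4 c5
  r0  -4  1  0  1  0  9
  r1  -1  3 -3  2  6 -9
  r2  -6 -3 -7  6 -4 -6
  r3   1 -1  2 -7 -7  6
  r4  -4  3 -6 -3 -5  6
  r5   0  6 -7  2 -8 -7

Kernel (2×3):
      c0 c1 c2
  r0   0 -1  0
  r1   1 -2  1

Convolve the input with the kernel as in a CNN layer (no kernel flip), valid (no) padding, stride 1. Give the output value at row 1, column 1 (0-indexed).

20

The receptive field on the input at this output position is [3 -3 2 / -3 -7 6]. Elementwise product with the kernel and sum: -3·-1 + -3·1 + -7·-2 + 6·1.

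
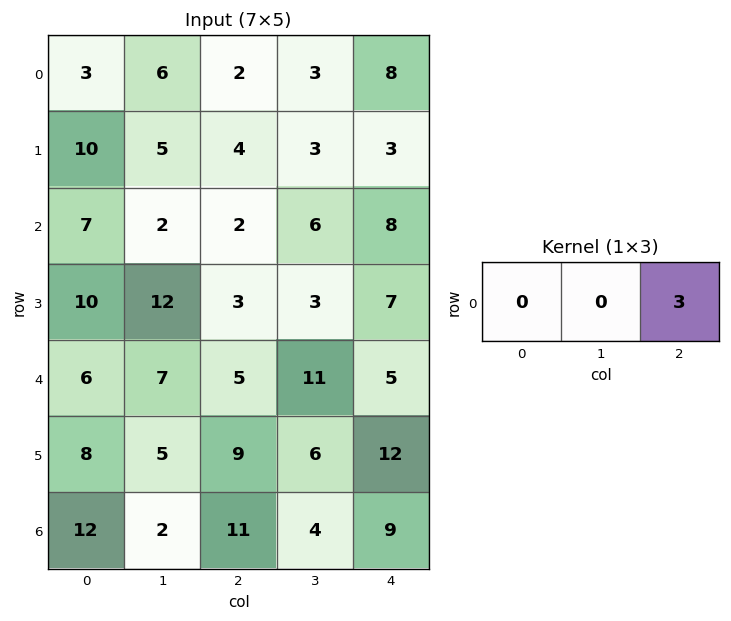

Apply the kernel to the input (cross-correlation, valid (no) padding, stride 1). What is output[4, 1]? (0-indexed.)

33

The receptive field on the input at this output position is [7 5 11]. Elementwise product with the kernel and sum: 11·3.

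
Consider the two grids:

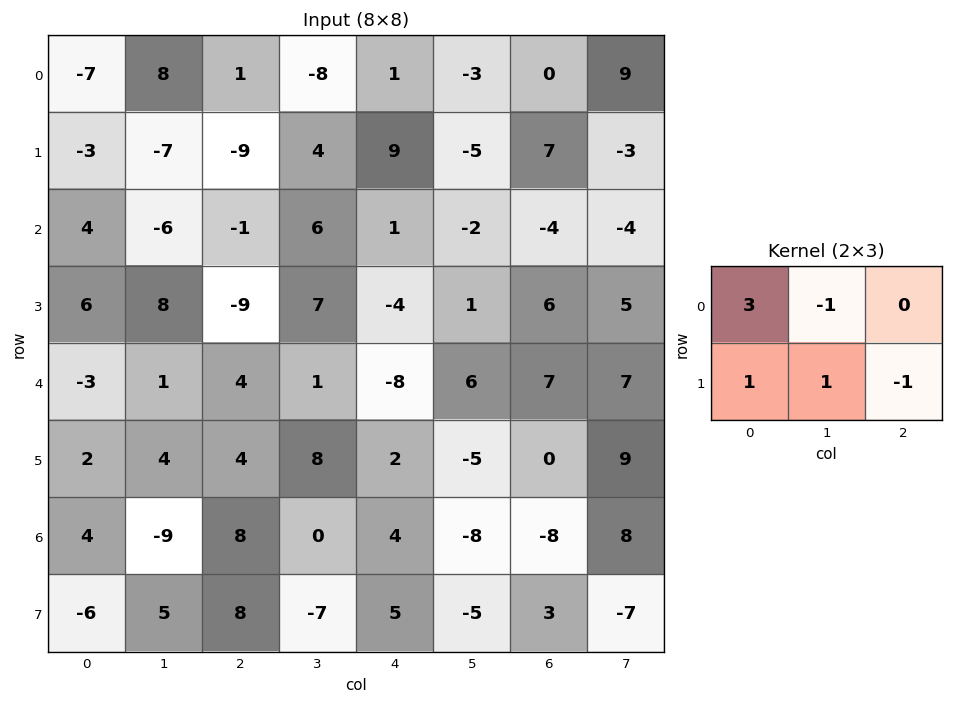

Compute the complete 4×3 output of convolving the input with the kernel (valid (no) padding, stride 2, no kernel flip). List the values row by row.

Output[0,0]: The receptive field on the input at this output position is [-7 8 1 / -3 -7 -9]. Elementwise product with the kernel and sum: -7·3 + 8·-1 + -3·1 + -7·1 + -9·-1.

-30 -3 3
41 -7 -4
-8 21 -33
12 20 17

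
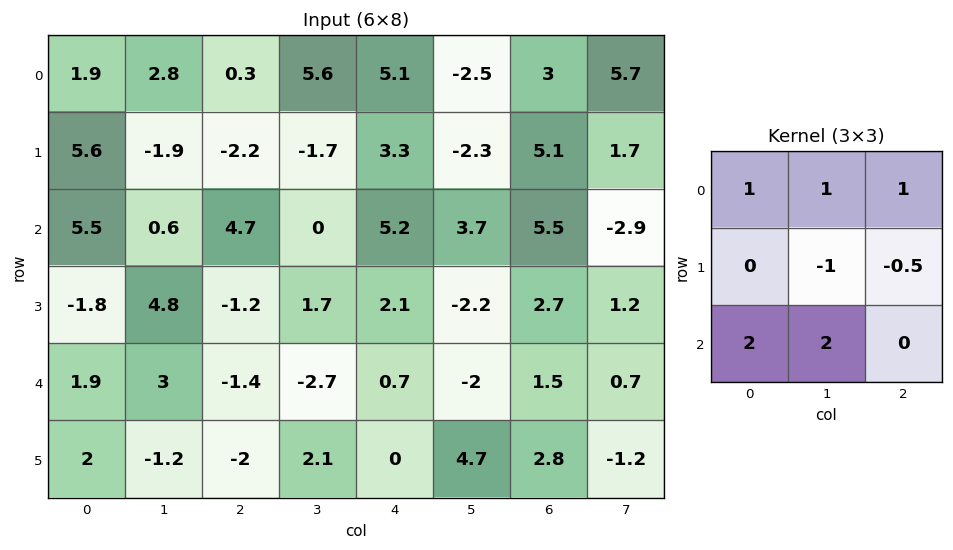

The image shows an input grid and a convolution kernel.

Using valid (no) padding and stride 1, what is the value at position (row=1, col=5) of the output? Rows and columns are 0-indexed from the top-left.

The receptive field on the input at this output position is [-2.3 5.1 1.7 / 3.7 5.5 -2.9 / -2.2 2.7 1.2]. Elementwise product with the kernel and sum: -2.3·1 + 5.1·1 + 1.7·1 + 5.5·-1 + -2.9·-0.5 + -2.2·2 + 2.7·2.

1.45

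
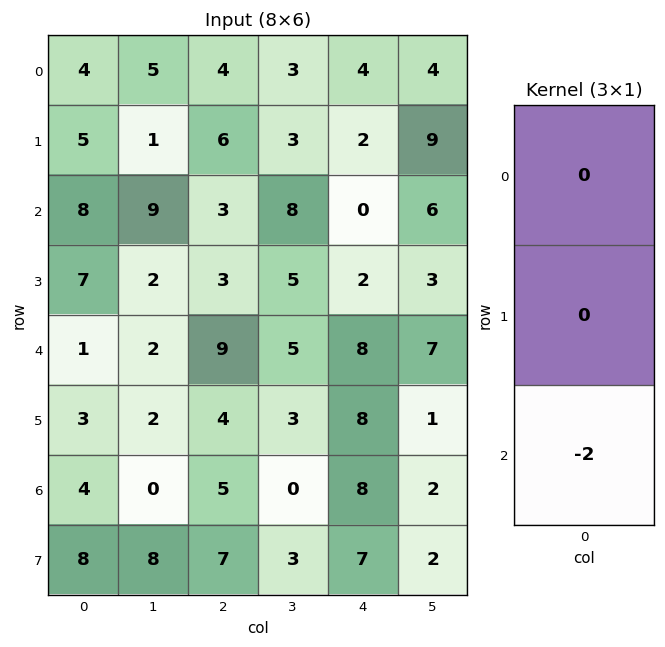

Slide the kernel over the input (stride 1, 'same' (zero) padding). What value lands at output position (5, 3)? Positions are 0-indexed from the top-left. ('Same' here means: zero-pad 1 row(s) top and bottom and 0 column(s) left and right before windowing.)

The receptive field on the zero-padded input at this output position is [5 / 3 / 0]. Elementwise product with the kernel and sum: 0·-2.

0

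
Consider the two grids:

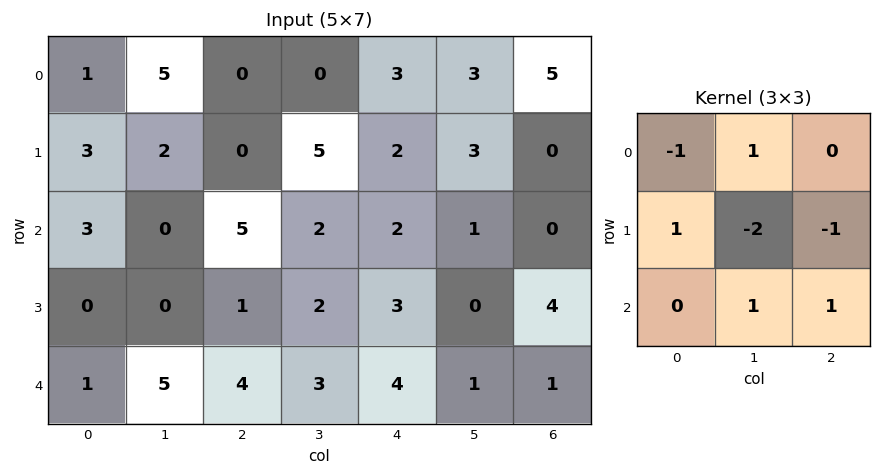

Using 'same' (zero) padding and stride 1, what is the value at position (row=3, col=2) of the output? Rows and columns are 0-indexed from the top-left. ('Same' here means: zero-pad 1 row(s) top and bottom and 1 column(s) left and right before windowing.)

The receptive field on the zero-padded input at this output position is [0 5 2 / 0 1 2 / 5 4 3]. Elementwise product with the kernel and sum: 0·-1 + 5·1 + 0·1 + 1·-2 + 2·-1 + 4·1 + 3·1.

8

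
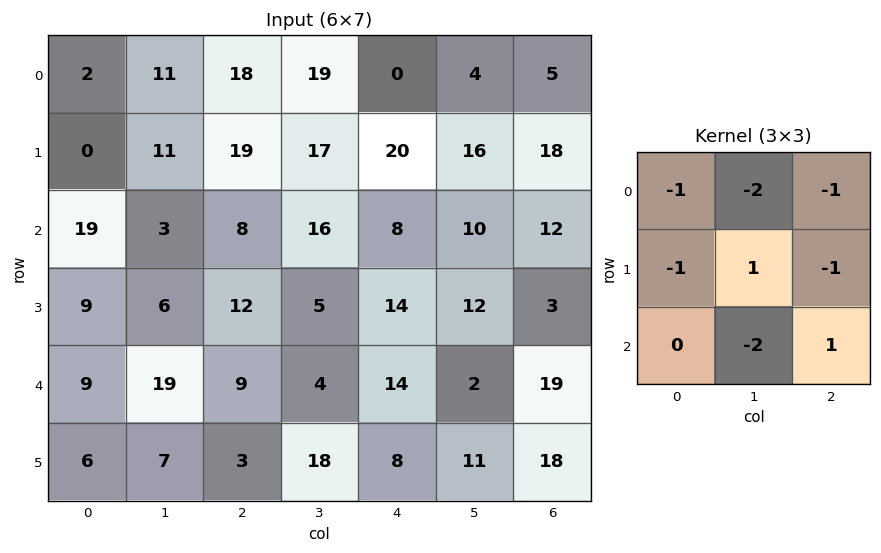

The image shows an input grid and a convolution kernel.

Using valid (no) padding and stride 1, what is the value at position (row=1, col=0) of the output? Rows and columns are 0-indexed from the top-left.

The receptive field on the input at this output position is [0 11 19 / 19 3 8 / 9 6 12]. Elementwise product with the kernel and sum: 0·-1 + 11·-2 + 19·-1 + 19·-1 + 3·1 + 8·-1 + 6·-2 + 12·1.

-65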